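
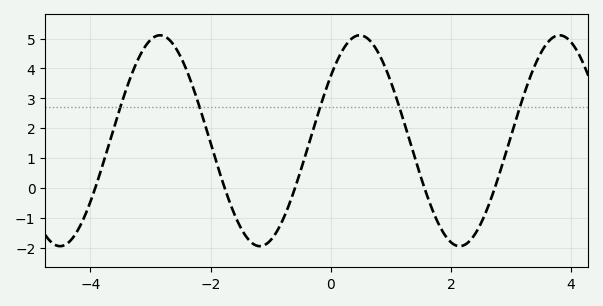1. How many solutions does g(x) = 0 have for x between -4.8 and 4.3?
5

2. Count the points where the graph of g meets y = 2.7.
5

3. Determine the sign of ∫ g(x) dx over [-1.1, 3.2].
positive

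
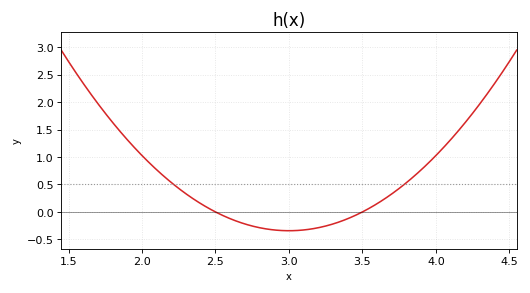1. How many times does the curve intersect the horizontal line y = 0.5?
2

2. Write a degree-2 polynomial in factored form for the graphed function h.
y = 1.37(x - 2.5)(x - 3.5)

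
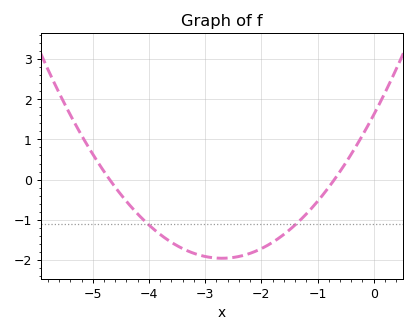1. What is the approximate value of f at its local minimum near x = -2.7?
-1.96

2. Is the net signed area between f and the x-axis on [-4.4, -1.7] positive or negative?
negative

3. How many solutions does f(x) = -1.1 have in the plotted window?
2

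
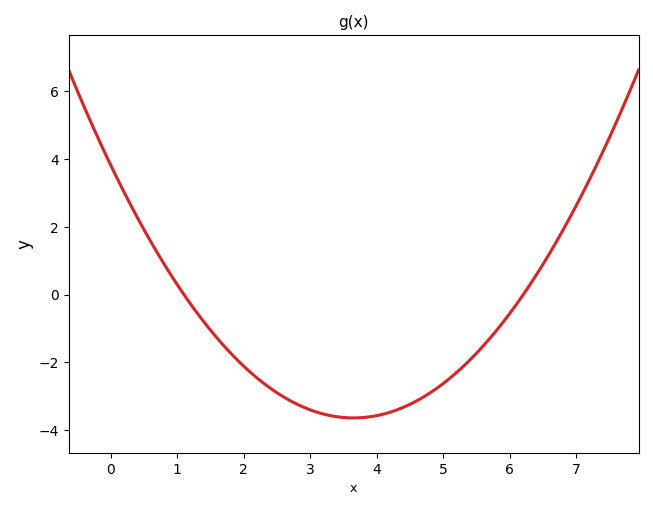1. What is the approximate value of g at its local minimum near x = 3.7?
-3.64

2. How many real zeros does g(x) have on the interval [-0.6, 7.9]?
2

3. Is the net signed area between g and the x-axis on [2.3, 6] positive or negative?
negative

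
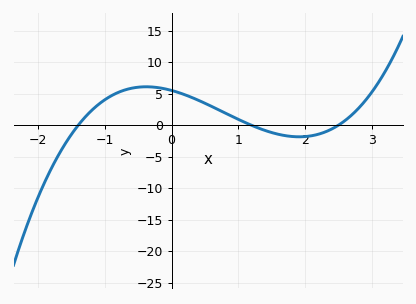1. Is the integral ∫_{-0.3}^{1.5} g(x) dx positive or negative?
positive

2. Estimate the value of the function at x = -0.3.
6.1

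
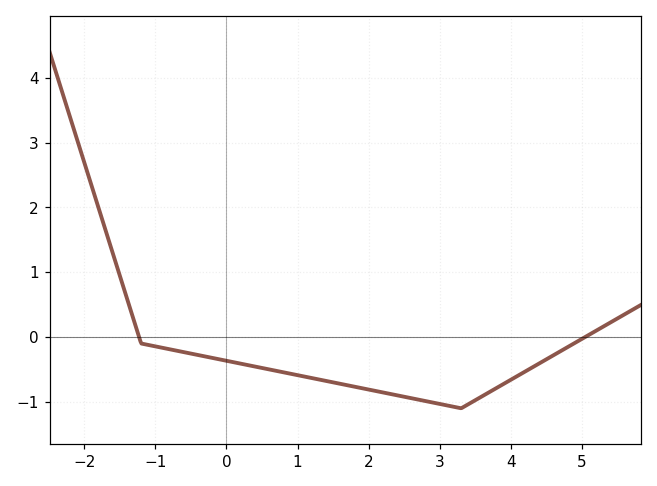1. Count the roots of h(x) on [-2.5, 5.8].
2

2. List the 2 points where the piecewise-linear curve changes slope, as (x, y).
(-1.2, -0.1); (3.3, -1.1)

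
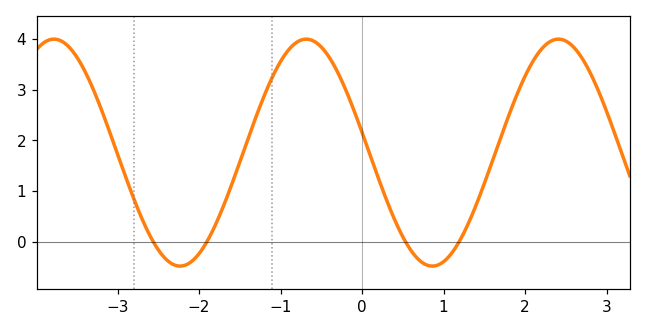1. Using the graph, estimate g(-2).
-0.2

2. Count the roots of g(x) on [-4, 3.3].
4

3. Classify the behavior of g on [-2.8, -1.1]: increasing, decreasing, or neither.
neither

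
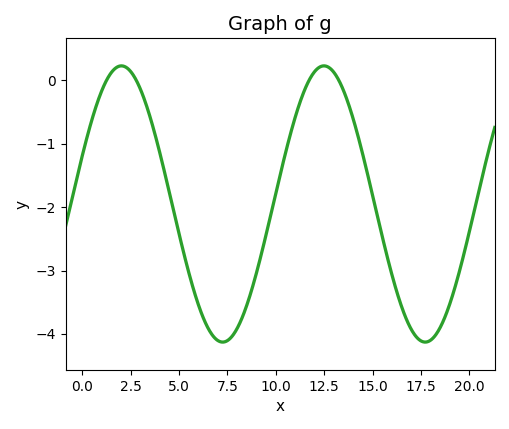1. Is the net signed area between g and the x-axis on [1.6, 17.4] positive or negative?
negative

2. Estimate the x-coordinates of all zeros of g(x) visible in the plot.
1, 3, 11.5, 13.5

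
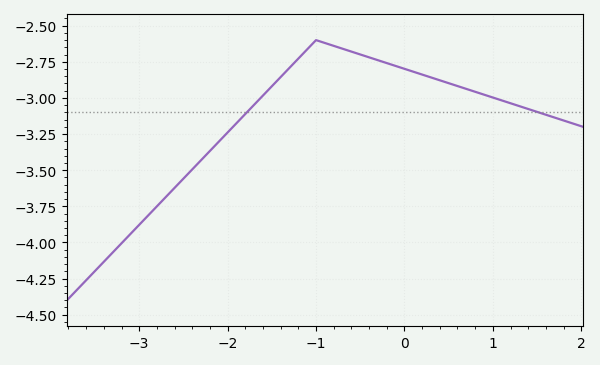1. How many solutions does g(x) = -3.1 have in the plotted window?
2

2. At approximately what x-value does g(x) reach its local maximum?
-1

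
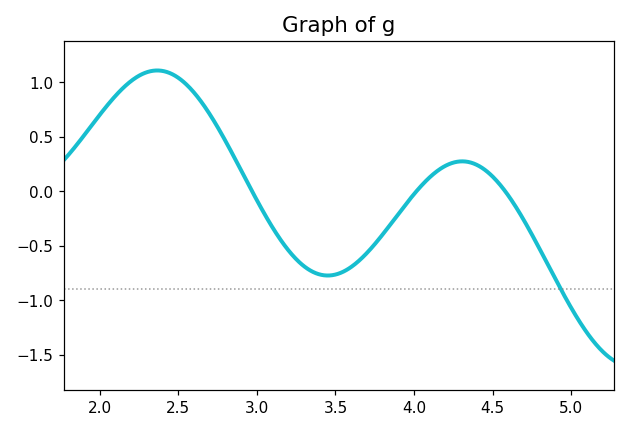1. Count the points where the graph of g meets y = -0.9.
1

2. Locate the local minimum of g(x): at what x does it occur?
3.45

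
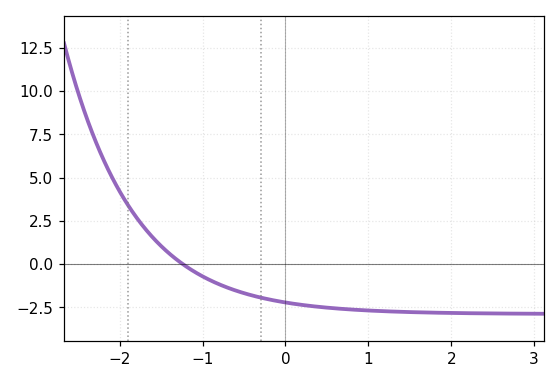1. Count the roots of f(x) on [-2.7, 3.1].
1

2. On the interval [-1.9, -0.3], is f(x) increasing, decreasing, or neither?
decreasing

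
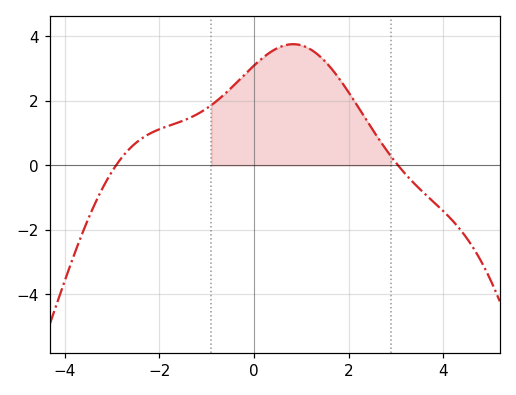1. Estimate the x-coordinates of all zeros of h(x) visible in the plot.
-2.91, 3.05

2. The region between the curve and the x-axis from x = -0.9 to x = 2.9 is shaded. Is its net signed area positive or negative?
positive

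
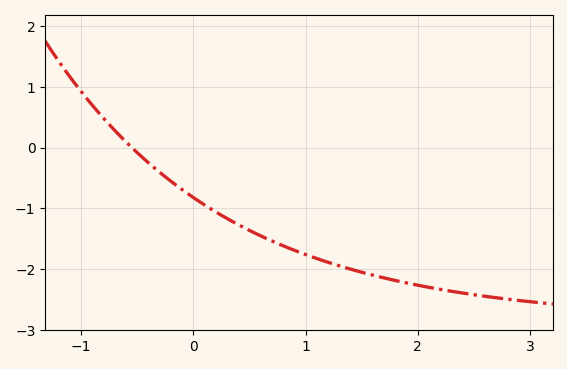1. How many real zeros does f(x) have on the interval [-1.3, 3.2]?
1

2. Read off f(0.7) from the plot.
-1.53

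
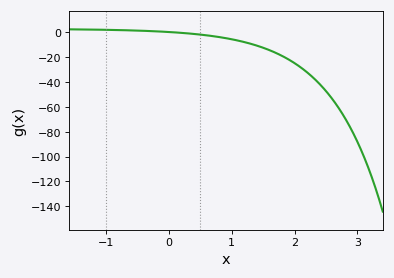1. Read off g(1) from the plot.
-5.7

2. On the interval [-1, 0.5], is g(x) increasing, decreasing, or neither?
decreasing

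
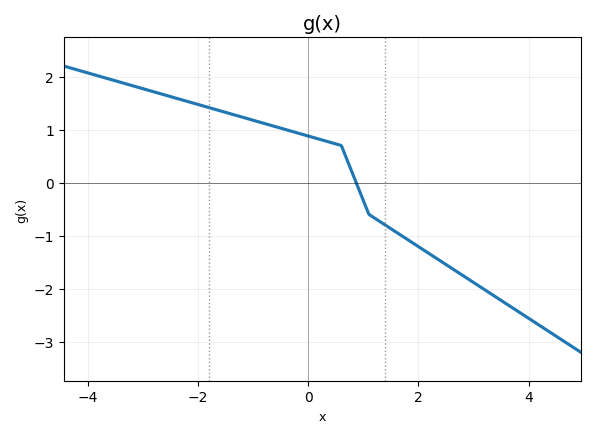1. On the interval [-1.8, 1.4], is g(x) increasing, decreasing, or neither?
decreasing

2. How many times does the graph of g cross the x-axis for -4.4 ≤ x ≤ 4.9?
1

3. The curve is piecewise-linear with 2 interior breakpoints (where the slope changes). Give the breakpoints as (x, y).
(0.6, 0.7); (1.1, -0.6)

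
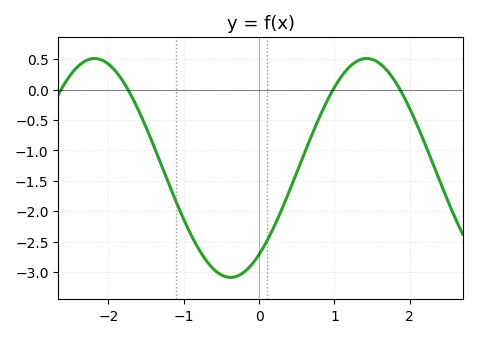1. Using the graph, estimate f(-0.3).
-3.05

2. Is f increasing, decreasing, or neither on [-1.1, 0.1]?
neither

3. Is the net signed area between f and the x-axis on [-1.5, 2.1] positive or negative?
negative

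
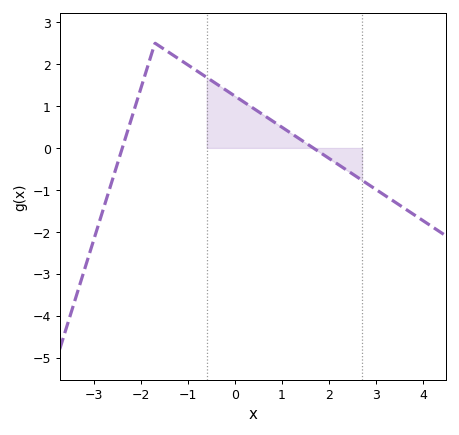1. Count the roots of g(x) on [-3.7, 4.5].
2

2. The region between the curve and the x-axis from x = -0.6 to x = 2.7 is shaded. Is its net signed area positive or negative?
positive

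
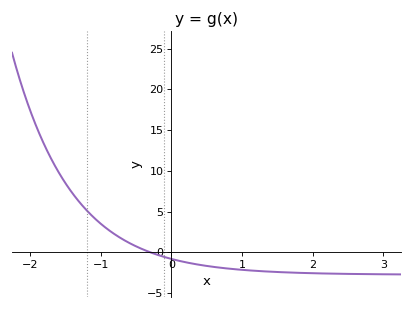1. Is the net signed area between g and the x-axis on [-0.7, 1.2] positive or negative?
negative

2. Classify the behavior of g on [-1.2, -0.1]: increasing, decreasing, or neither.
decreasing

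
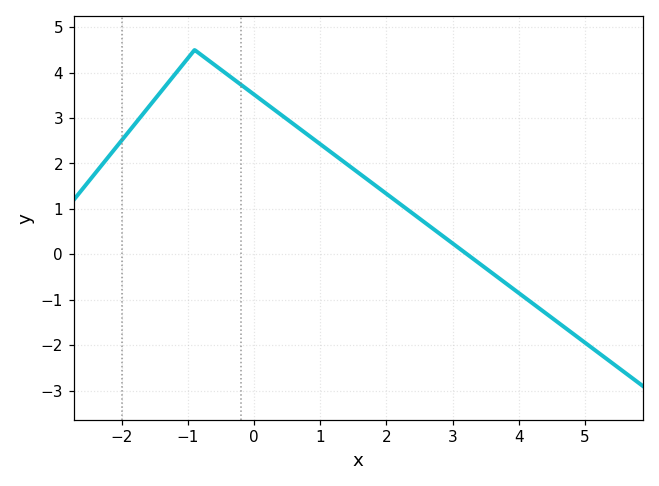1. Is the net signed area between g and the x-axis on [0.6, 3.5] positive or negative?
positive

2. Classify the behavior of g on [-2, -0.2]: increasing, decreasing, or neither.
neither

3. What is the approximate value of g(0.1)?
3.4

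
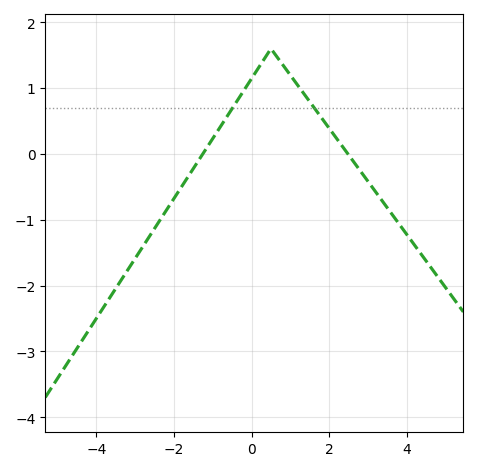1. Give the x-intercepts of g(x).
-1.26, 2.48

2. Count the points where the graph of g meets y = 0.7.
2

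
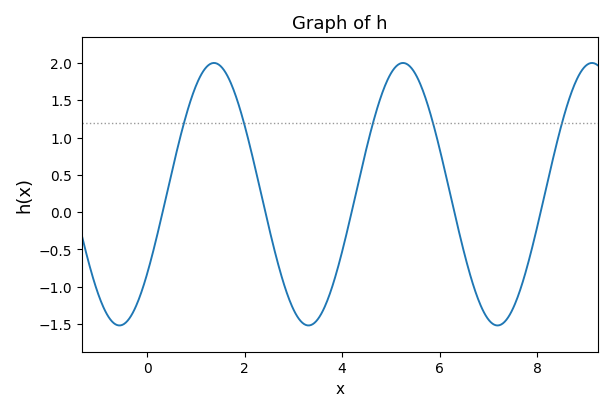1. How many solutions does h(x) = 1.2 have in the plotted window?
5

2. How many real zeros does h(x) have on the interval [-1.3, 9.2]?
5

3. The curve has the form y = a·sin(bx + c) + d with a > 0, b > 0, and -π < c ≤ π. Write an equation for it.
y = 1.76sin(1.6x - 0.65) + 0.24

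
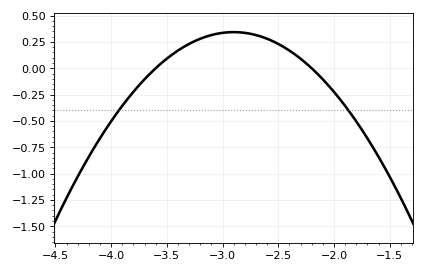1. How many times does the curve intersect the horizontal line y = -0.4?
2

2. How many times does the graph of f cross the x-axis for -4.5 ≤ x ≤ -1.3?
2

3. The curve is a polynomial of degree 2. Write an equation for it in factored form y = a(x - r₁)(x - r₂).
y = -0.7(x + 3.6)(x + 2.2)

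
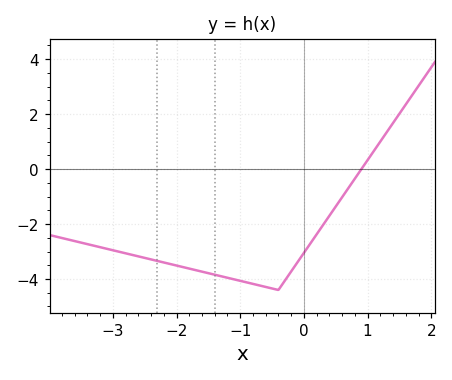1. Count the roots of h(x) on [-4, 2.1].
1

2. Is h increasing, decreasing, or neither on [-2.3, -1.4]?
decreasing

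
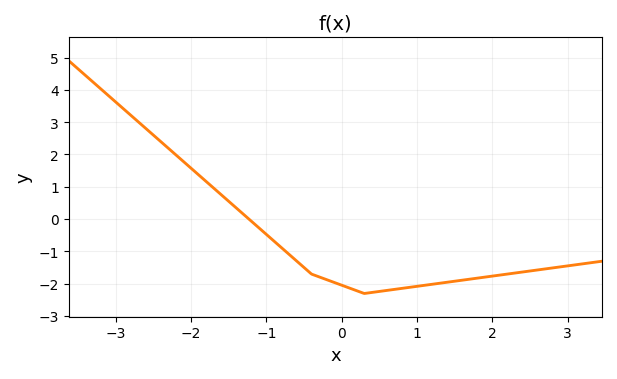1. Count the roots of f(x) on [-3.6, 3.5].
1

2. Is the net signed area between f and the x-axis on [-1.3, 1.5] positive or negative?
negative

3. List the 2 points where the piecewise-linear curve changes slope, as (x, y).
(-0.4, -1.7); (0.3, -2.3)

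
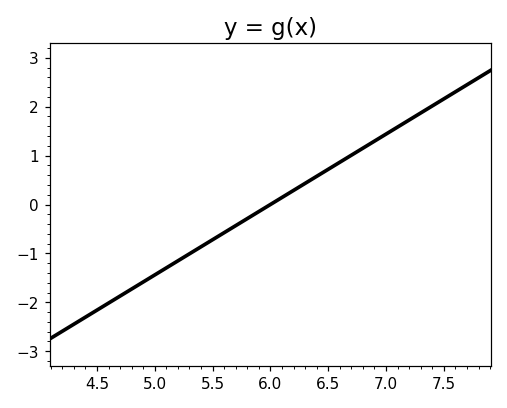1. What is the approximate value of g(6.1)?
0.1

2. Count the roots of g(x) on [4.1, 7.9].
1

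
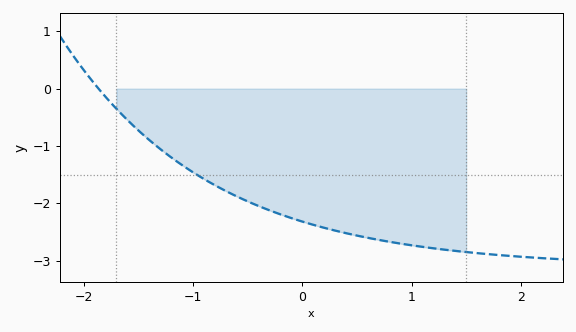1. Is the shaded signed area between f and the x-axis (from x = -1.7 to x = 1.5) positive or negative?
negative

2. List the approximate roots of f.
-1.86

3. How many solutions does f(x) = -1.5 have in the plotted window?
1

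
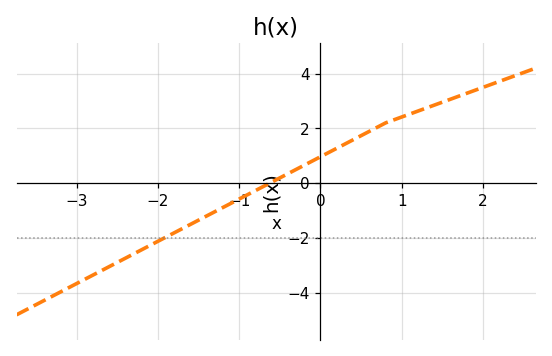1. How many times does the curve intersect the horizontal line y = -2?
1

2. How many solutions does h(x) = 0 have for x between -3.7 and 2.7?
1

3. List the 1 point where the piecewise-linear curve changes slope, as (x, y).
(0.8, 2.2)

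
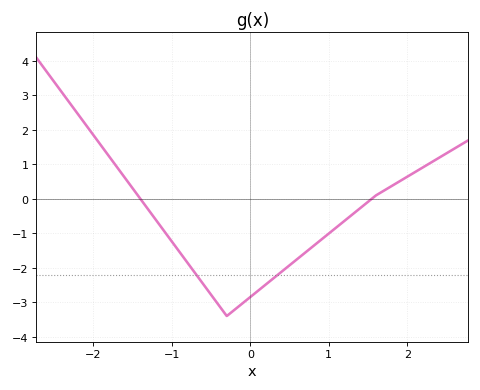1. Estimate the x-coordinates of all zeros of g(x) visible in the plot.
-1.4, 1.55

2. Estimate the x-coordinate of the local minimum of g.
-0.3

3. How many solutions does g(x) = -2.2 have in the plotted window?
2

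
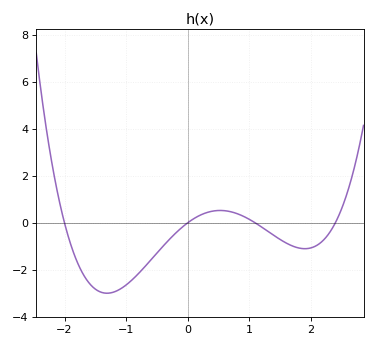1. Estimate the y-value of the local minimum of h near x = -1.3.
-2.99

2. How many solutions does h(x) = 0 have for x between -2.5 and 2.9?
4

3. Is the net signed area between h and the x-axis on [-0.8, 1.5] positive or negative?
negative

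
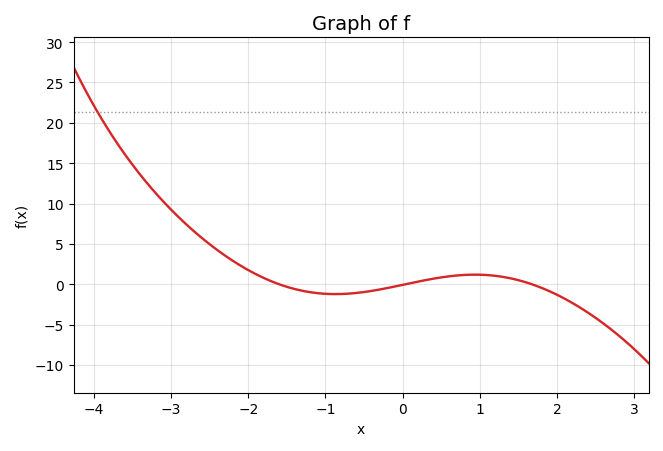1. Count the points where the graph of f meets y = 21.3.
1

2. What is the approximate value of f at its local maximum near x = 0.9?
1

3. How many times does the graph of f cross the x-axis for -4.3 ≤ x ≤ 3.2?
3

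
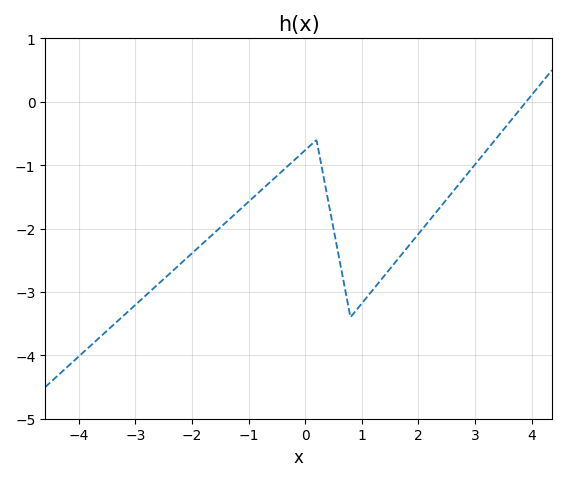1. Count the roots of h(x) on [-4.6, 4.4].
1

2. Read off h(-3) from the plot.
-3.2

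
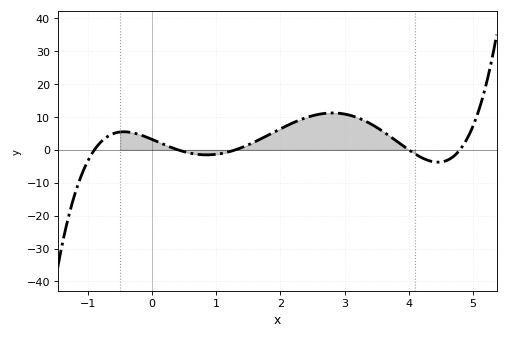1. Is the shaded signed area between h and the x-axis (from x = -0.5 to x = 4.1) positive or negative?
positive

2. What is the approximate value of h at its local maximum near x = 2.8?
11.2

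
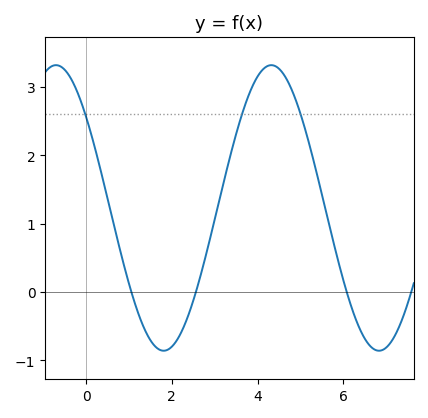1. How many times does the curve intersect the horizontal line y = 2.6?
3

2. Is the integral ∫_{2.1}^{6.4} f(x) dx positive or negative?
positive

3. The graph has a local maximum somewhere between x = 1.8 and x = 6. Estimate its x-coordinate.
4.32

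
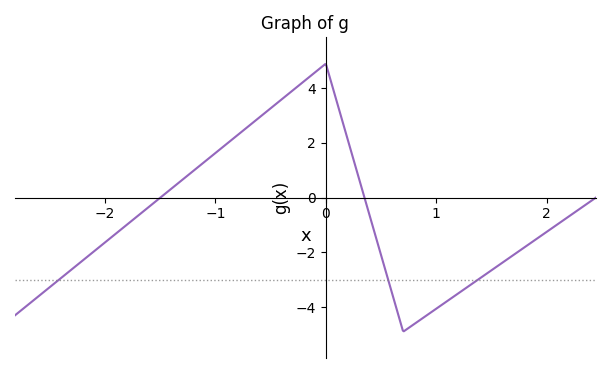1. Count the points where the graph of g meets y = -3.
3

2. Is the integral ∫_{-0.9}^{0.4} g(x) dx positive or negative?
positive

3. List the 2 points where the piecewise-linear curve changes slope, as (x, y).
(0, 4.9); (0.7, -4.9)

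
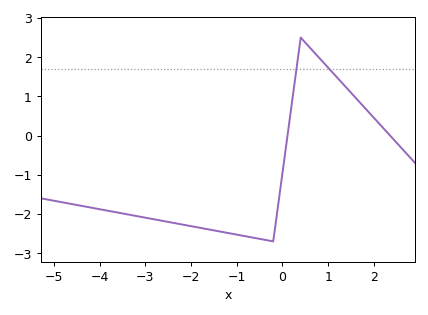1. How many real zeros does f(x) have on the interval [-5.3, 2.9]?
2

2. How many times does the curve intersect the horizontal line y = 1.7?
2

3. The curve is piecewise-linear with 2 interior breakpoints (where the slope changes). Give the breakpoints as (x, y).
(-0.2, -2.7); (0.4, 2.5)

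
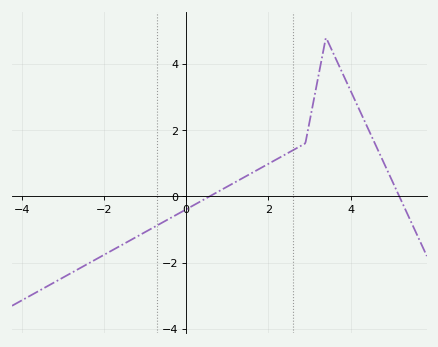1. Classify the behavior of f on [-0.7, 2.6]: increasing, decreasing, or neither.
increasing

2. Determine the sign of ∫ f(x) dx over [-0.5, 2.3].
positive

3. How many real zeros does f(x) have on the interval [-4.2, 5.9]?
2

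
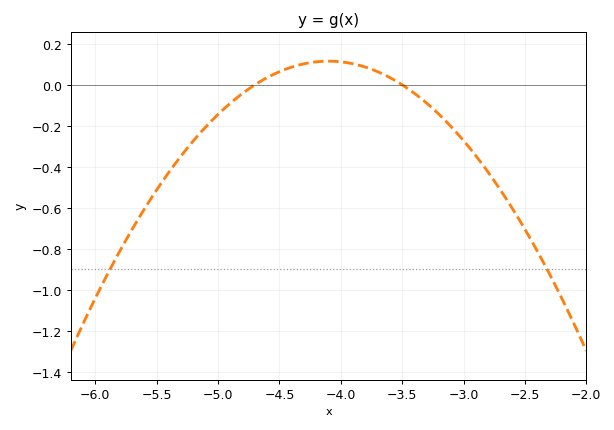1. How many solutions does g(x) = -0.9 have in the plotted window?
2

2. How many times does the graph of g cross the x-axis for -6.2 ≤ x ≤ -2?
2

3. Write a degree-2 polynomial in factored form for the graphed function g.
y = -0.32(x + 4.7)(x + 3.5)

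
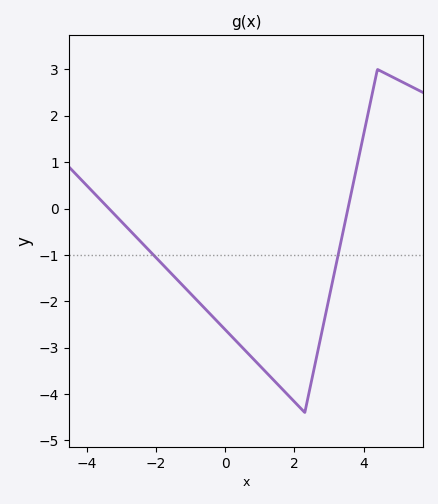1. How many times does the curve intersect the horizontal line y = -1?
2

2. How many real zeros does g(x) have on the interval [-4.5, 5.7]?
2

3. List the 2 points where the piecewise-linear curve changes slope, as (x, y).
(2.3, -4.4); (4.4, 3)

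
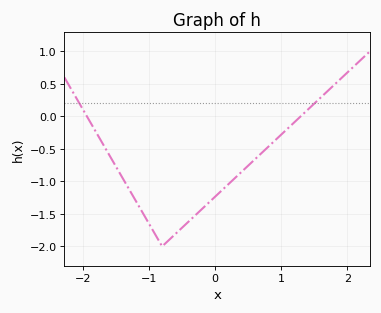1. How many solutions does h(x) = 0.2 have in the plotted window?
2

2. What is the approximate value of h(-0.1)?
-1.33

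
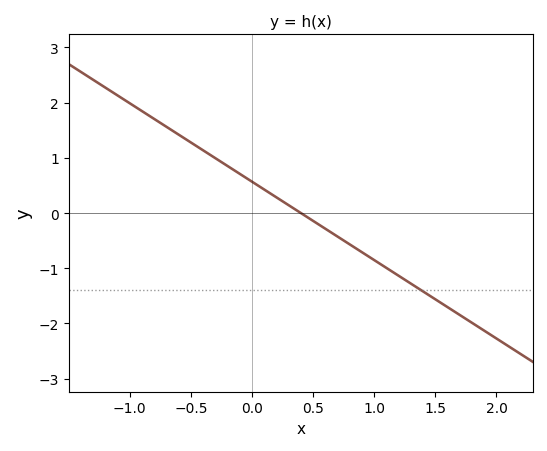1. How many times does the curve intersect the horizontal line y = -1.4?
1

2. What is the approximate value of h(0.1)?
0.426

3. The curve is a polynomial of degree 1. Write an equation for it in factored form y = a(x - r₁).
y = -1.42(x - 0.4)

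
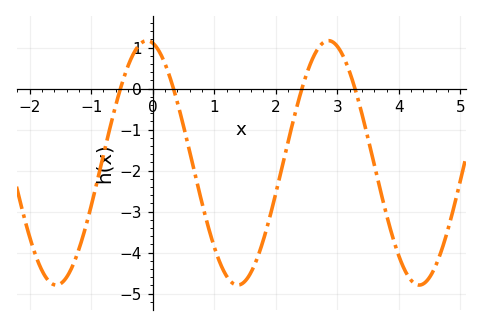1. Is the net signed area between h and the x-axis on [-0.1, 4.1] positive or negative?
negative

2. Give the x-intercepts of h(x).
-0.5, 0.3, 2.4, 3.3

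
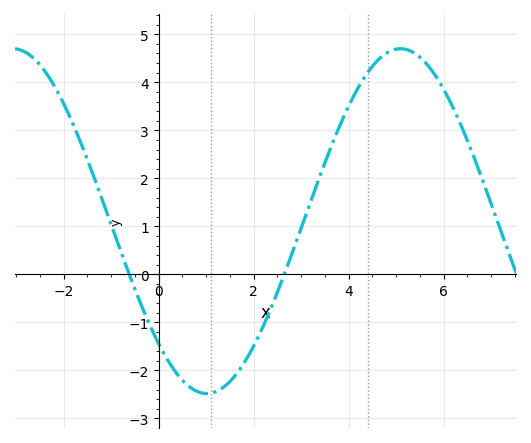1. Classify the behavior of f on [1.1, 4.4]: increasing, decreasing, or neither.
increasing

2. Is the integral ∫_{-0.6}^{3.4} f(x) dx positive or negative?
negative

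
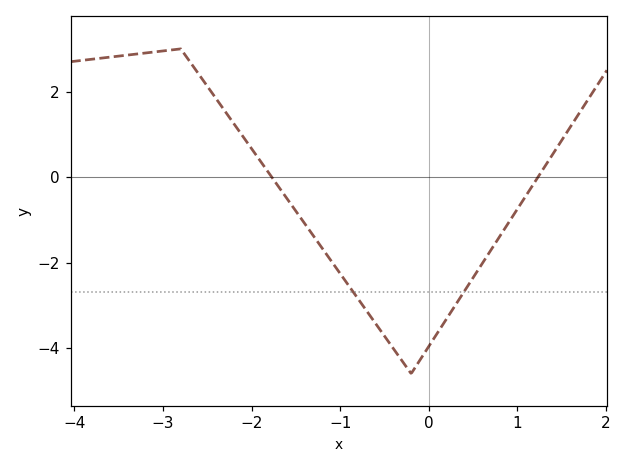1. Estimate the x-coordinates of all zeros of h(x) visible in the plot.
-1.8, 1.2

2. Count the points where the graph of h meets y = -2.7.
2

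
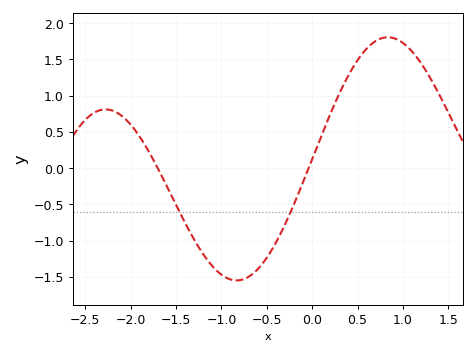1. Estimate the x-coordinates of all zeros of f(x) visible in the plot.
-1.7, -0.04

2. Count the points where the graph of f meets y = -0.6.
2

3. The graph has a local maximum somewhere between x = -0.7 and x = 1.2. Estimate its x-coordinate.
0.833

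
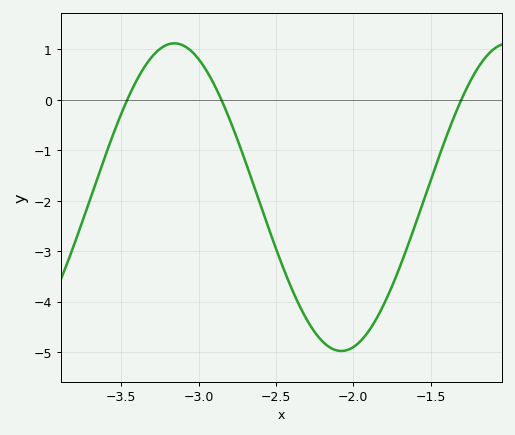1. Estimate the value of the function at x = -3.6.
-1.1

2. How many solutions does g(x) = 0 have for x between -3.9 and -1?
3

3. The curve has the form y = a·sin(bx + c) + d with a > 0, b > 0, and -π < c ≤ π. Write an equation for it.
y = 3.05sin(2.9x - 1.8) - 1.93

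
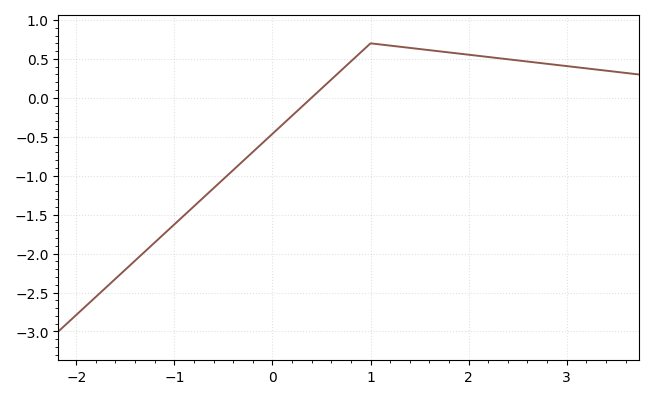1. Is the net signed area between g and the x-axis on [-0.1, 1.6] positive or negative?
positive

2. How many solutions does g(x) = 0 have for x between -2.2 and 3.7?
1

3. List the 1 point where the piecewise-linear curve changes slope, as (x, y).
(1, 0.7)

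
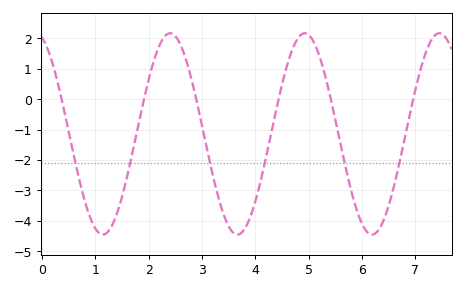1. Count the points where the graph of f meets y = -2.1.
6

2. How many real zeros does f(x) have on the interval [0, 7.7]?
6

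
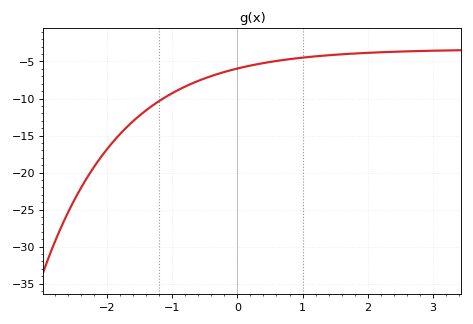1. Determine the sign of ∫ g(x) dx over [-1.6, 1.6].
negative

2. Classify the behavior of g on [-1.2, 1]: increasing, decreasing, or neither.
increasing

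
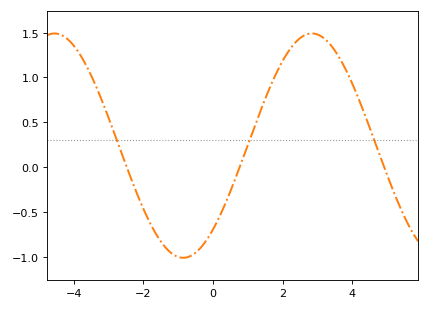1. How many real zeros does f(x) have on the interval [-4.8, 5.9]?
3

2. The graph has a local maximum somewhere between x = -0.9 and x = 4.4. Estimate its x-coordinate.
2.8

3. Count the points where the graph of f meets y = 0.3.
3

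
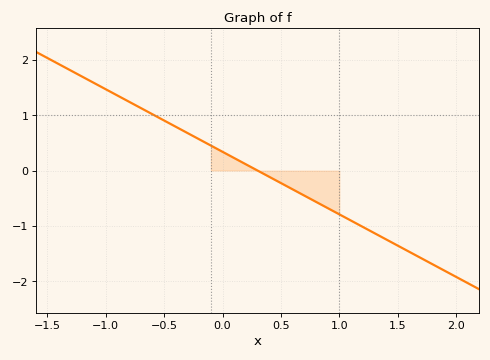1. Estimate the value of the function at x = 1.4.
-1.24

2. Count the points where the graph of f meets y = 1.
1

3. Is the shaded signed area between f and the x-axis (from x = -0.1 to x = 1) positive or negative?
negative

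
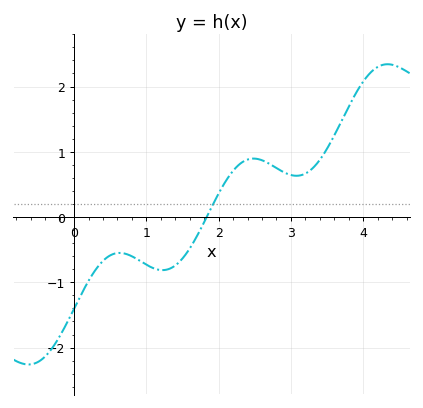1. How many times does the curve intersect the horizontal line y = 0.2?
1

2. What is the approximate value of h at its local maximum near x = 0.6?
-0.549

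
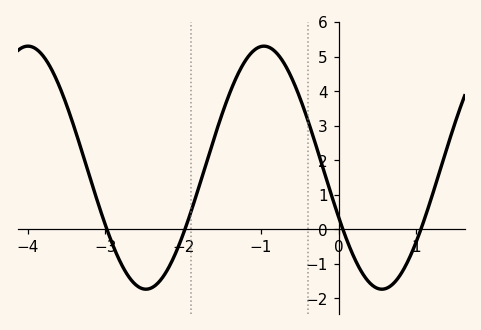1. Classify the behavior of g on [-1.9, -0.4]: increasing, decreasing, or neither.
neither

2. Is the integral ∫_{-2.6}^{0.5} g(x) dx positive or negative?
positive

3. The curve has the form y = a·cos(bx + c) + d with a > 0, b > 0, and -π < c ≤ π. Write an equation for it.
y = 3.52cos(2.07x + 1.99) + 1.78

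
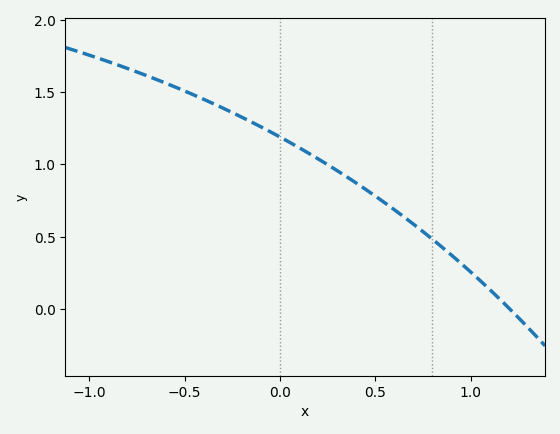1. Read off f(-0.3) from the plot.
1.4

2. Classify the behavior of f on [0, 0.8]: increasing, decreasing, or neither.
decreasing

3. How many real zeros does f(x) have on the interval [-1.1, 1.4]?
1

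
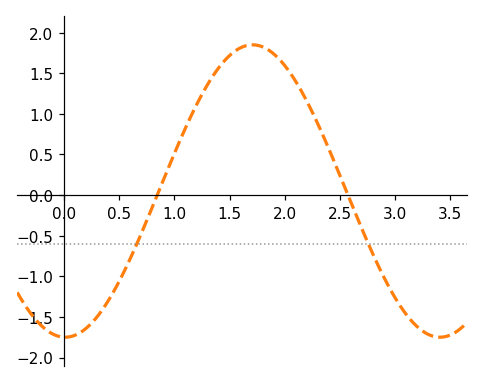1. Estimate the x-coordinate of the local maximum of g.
1.7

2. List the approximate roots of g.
0.8, 2.6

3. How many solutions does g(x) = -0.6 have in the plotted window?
2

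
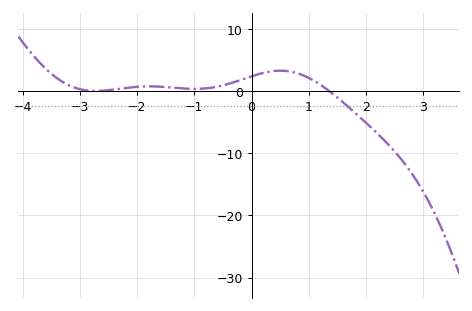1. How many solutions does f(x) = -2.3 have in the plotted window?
1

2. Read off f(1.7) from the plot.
-2.56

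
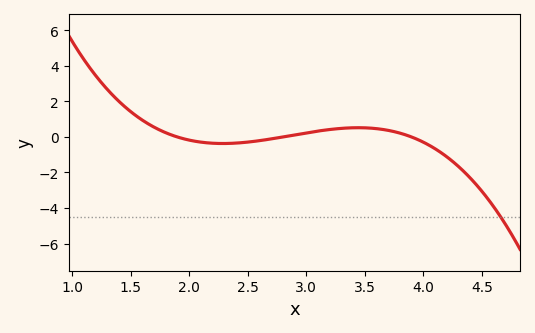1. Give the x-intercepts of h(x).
1.9, 2.8, 3.9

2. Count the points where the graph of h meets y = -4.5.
1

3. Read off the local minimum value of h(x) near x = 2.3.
-0.368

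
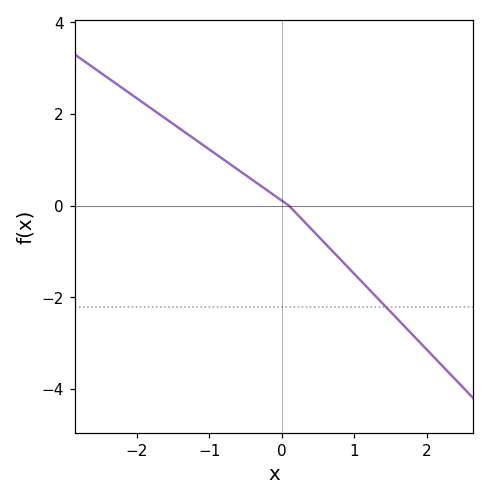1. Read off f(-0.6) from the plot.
0.78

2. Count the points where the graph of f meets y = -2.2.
1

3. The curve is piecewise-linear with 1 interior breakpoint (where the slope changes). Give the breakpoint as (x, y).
(0.1, 0)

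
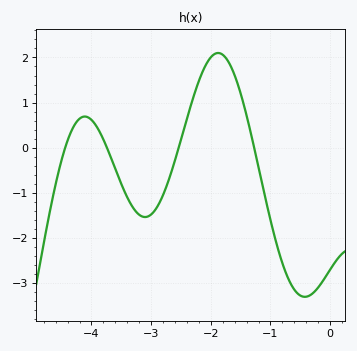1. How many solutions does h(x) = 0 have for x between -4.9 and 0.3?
4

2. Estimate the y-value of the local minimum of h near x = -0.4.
-3.3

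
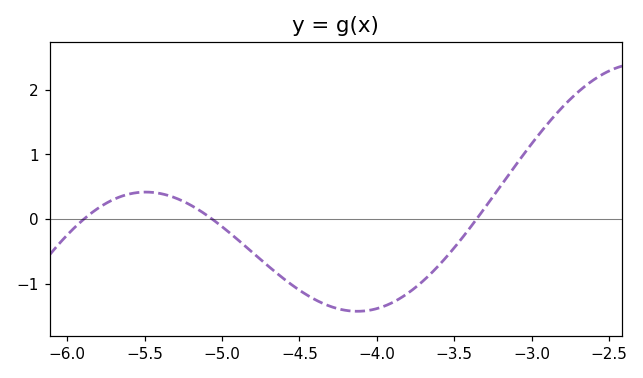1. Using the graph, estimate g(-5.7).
0.3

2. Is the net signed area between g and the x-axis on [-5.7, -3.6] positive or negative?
negative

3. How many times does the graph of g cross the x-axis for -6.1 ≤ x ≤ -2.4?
3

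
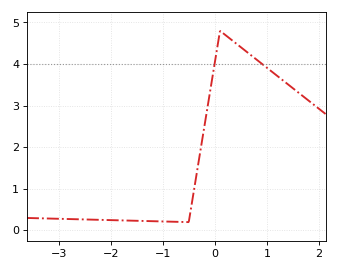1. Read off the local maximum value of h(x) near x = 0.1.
4.8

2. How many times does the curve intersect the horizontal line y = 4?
2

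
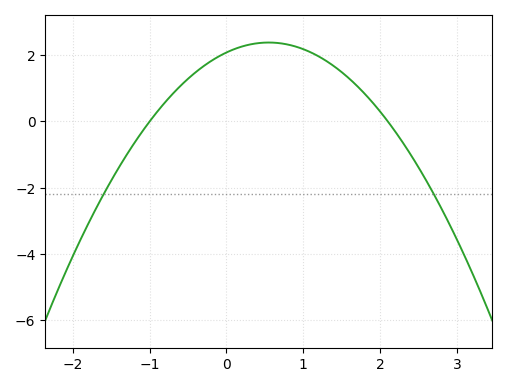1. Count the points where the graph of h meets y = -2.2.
2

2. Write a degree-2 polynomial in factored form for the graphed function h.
y = -0.99(x + 1)(x - 2.1)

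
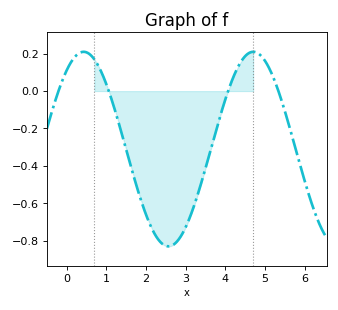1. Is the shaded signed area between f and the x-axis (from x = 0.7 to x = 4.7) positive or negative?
negative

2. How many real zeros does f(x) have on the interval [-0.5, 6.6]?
4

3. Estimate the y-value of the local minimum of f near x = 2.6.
-0.83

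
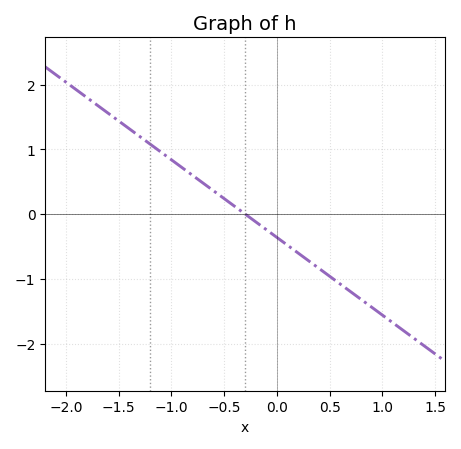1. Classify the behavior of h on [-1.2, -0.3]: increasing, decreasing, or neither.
decreasing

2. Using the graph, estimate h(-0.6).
0.4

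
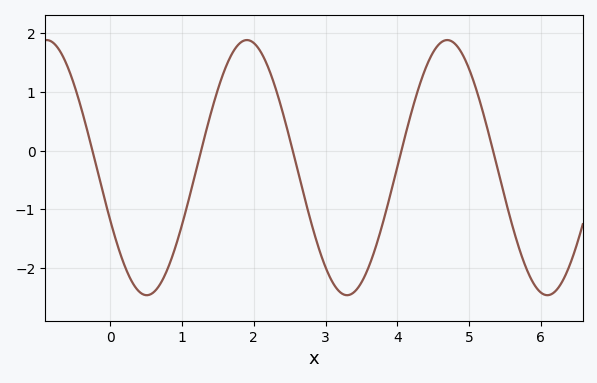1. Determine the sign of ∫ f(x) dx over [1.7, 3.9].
negative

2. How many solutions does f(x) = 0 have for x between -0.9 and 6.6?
5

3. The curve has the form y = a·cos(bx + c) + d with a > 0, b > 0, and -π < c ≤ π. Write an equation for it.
y = 2.17cos(2.2x + 2) - 0.29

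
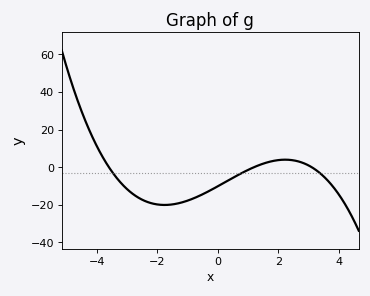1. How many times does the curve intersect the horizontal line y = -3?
3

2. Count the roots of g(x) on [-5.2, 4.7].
3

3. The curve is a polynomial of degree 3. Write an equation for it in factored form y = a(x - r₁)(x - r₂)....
y = -0.76(x + 3.6)(x - 1.2)(x - 3.1)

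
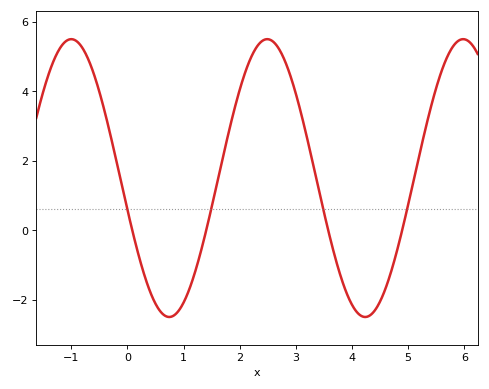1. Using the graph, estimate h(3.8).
-1.33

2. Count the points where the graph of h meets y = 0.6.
4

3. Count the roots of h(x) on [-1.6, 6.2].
4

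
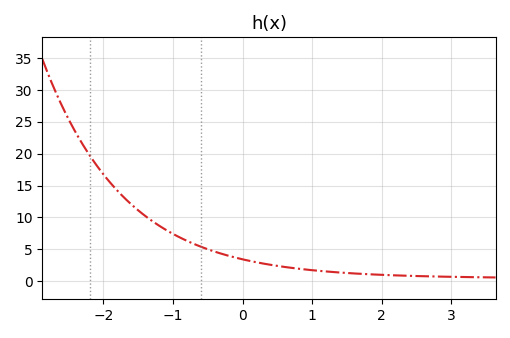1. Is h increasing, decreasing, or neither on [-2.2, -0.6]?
decreasing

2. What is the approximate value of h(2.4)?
0.817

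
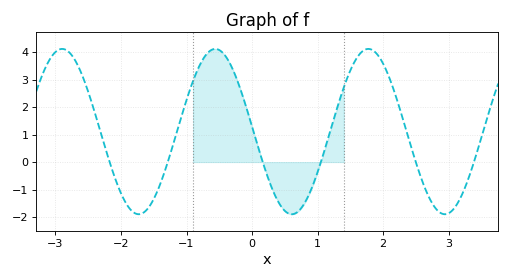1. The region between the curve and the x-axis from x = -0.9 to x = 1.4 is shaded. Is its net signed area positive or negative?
positive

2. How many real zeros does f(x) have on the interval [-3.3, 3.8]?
6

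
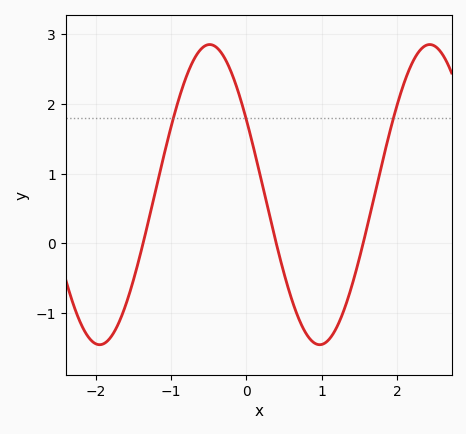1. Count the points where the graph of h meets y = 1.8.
3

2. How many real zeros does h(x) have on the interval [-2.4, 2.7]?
3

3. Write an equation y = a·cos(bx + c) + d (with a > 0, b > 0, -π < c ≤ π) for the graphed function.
y = 2.15cos(2.1x + 1.1) + 0.7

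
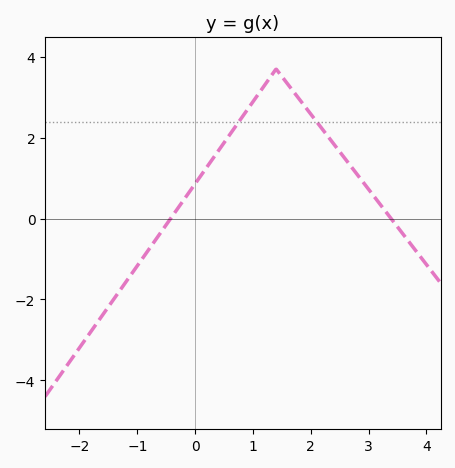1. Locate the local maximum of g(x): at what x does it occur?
1.4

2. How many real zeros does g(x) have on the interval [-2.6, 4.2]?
2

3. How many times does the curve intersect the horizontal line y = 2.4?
2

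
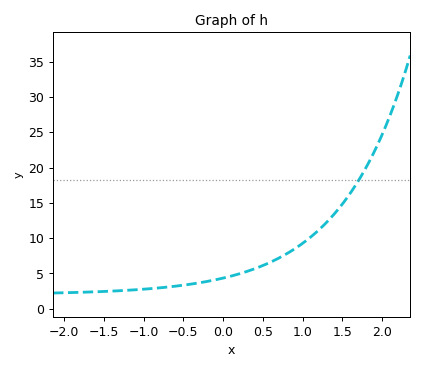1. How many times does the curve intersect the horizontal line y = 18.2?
1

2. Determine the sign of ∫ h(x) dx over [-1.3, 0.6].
positive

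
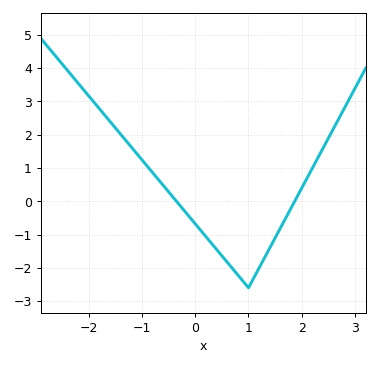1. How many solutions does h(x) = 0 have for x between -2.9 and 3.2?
2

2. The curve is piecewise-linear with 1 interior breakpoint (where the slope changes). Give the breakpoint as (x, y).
(1, -2.6)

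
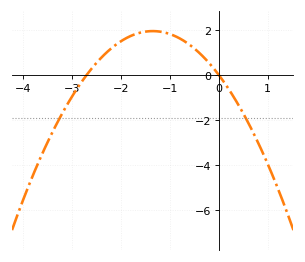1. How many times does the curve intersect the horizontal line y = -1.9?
2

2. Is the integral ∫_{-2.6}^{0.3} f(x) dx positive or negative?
positive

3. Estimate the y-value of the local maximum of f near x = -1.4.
2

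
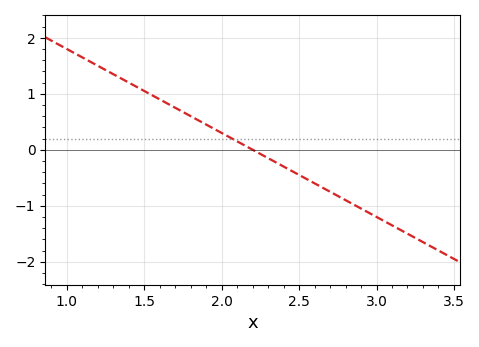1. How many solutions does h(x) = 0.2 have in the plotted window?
1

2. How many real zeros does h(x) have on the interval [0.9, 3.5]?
1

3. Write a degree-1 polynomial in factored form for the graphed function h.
y = -1.5(x - 2.2)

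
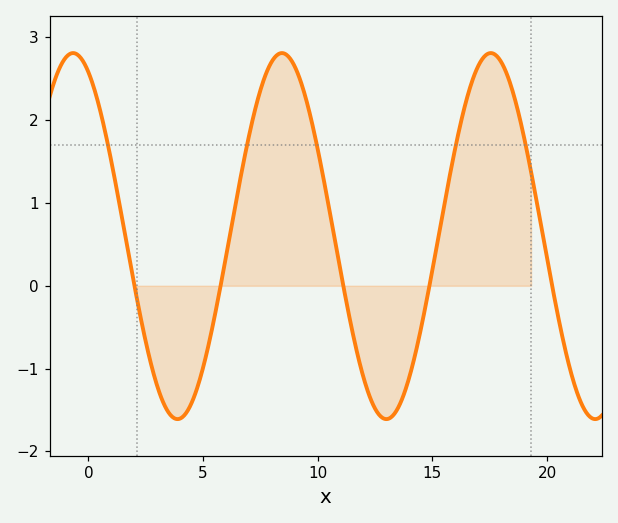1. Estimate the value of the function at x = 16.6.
2.36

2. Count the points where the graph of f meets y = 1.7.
5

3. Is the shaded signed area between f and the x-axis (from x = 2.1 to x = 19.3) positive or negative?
positive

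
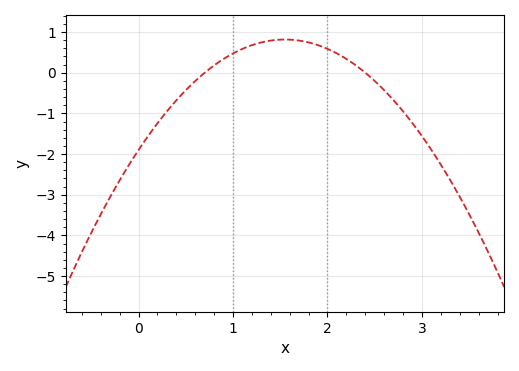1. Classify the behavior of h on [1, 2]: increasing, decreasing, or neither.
neither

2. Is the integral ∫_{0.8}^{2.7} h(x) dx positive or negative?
positive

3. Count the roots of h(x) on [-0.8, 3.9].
2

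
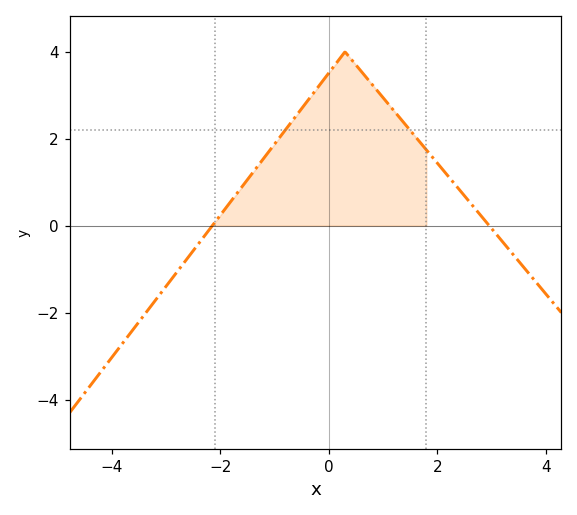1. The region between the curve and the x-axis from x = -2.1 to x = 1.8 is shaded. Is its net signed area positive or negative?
positive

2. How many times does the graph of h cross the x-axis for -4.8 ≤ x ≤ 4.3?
2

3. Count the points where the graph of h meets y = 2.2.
2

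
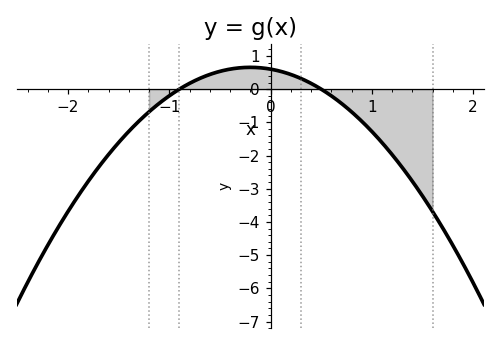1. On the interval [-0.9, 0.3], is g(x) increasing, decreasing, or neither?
neither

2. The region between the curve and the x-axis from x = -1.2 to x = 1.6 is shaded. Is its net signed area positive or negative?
negative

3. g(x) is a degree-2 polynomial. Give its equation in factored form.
y = -1.34(x + 0.9)(x - 0.5)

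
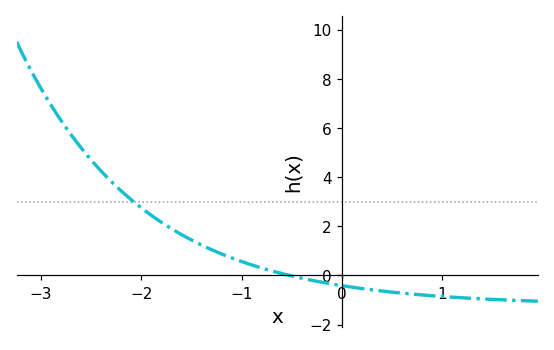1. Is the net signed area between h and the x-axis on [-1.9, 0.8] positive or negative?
positive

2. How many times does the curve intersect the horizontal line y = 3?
1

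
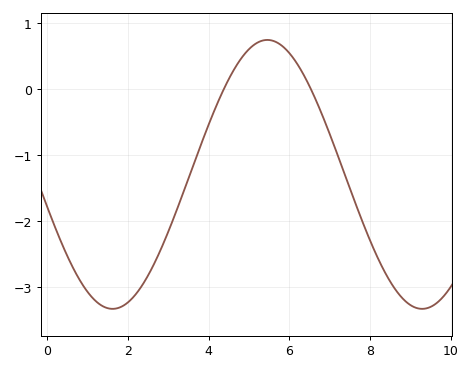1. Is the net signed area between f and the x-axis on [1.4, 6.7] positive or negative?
negative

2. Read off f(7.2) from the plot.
-1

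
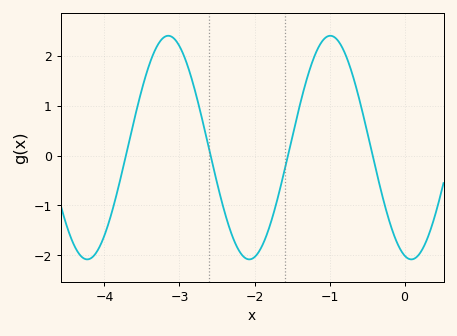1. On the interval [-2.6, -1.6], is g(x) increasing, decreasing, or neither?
neither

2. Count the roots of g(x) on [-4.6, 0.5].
4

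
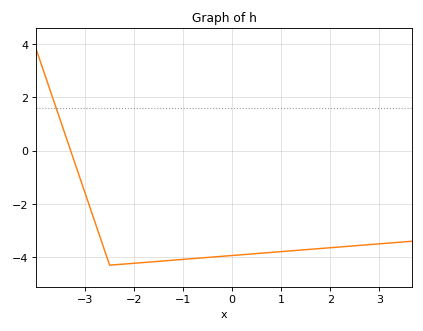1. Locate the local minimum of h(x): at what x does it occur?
-2.4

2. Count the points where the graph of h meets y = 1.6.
1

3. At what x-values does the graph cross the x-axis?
-3.2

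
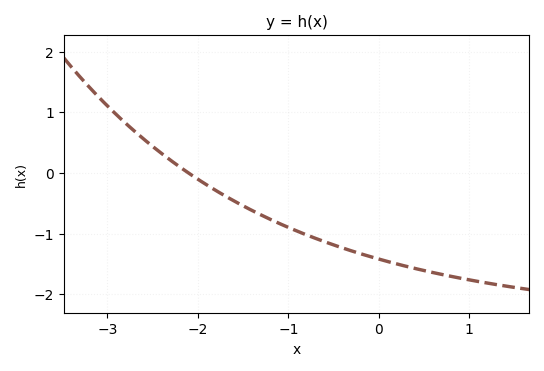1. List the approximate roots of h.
-2.1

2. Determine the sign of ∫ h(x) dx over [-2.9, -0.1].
negative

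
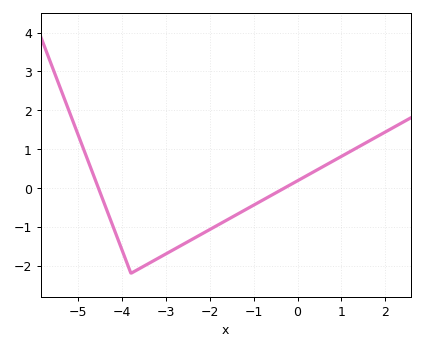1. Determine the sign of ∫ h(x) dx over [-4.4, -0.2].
negative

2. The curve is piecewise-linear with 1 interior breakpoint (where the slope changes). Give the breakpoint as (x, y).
(-3.8, -2.2)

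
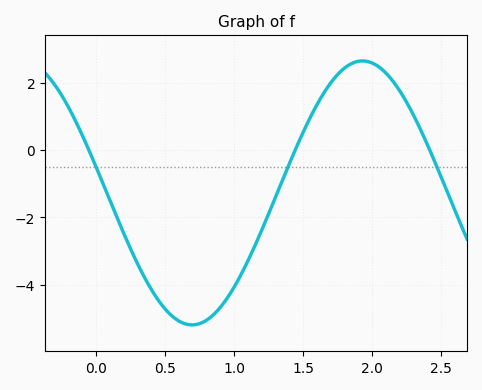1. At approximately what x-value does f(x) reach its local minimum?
0.693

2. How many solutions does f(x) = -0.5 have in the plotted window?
3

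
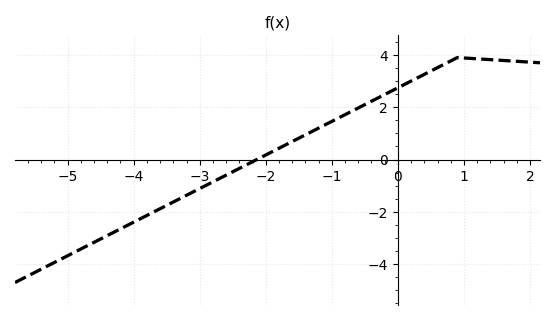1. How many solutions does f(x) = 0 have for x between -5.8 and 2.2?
1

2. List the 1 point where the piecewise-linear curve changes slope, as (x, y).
(0.9, 3.9)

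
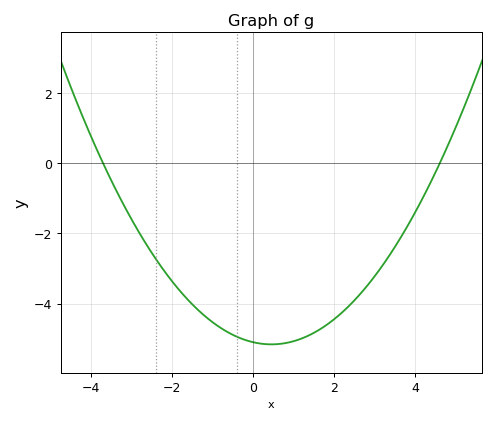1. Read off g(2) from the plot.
-4.4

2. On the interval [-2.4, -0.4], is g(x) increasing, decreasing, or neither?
decreasing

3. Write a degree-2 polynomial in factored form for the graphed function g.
y = 0.3(x + 3.7)(x - 4.6)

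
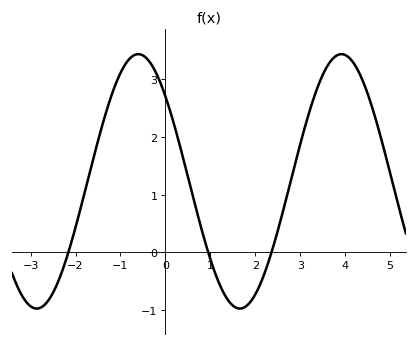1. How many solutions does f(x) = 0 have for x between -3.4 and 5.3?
3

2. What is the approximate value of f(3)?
1.87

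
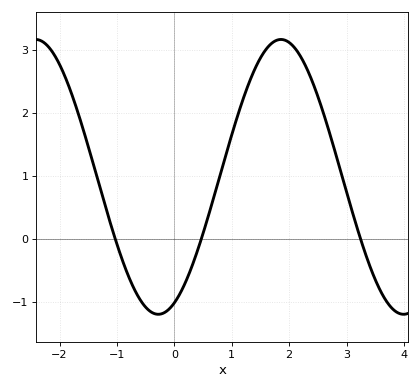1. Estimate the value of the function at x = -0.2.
-1.2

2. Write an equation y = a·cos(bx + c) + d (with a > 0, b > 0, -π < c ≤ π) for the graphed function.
y = 2.18cos(1.5x - 2.7) + 0.99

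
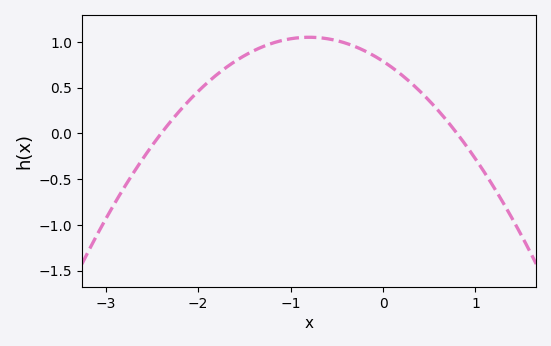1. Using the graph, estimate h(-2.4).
0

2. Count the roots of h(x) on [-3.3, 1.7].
2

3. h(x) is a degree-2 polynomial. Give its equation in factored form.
y = -0.41(x + 2.4)(x - 0.8)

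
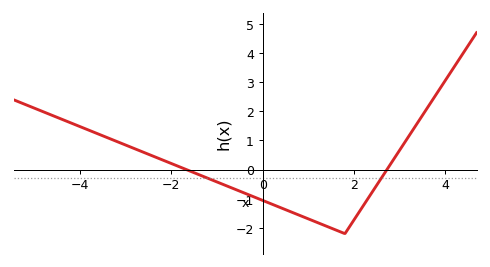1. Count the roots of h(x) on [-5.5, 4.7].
2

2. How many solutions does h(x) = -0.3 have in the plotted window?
2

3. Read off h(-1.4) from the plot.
-0.171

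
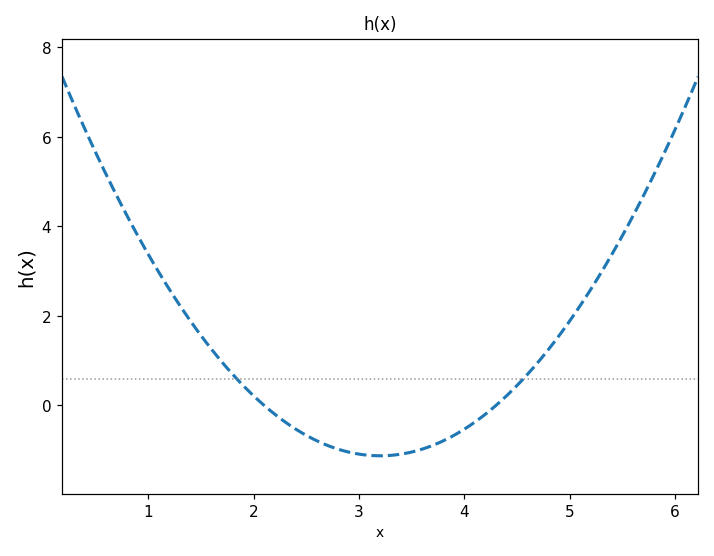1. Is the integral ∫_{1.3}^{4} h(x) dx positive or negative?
negative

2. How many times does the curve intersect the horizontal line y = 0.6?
2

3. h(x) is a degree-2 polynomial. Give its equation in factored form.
y = 0.93(x - 2.1)(x - 4.3)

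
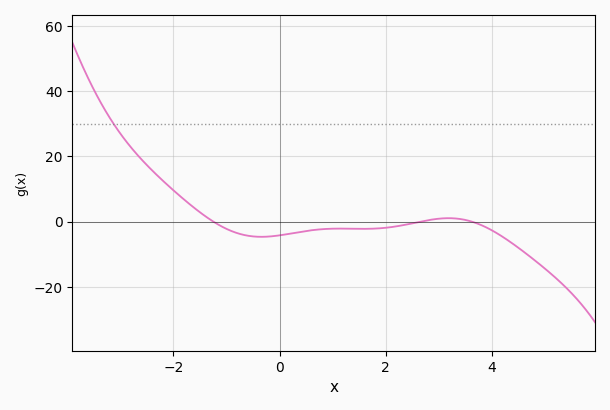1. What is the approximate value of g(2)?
-2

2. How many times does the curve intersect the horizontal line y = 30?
1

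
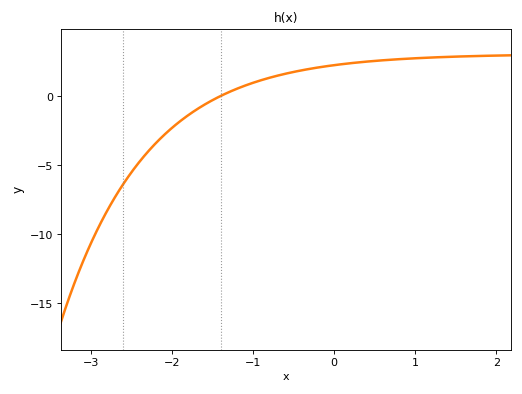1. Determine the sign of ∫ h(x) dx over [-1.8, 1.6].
positive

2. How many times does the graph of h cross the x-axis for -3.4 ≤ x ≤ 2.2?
1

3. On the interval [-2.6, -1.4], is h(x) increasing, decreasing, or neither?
increasing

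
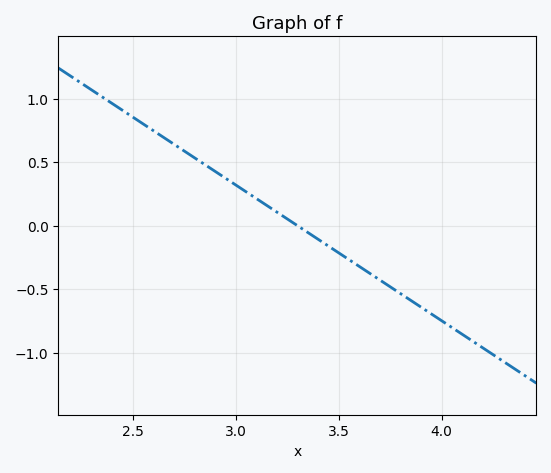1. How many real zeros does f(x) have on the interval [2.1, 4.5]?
1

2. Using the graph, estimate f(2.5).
0.85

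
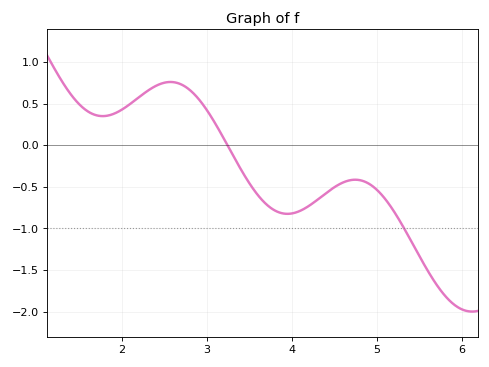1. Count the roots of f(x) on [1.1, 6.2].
1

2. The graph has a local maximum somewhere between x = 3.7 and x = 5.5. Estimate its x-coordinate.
4.7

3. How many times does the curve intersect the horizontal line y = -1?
1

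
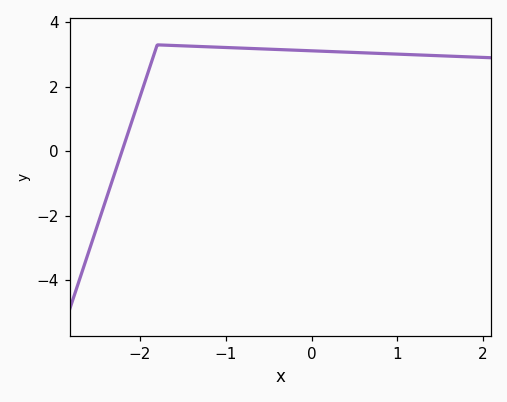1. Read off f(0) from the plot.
3.12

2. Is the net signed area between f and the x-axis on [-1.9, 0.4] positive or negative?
positive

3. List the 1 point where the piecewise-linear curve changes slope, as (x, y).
(-1.8, 3.3)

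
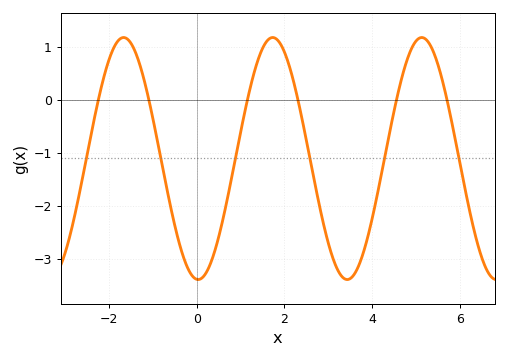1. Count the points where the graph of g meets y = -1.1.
6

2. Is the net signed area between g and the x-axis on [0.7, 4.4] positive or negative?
negative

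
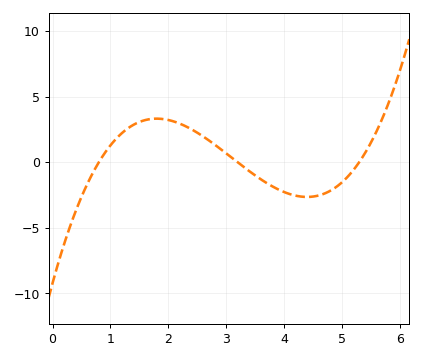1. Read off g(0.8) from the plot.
0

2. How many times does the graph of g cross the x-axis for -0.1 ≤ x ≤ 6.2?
3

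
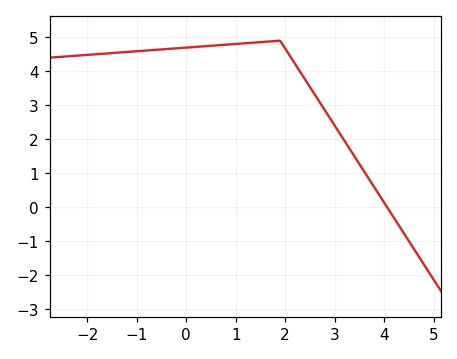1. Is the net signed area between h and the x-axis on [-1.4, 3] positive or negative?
positive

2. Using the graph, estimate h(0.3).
4.73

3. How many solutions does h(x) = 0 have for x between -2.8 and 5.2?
1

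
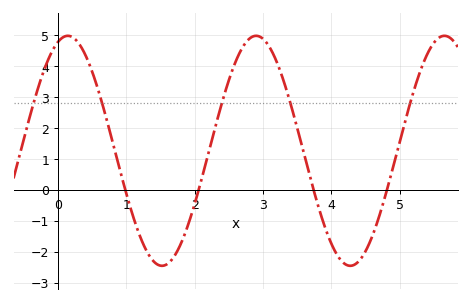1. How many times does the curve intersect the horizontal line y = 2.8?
5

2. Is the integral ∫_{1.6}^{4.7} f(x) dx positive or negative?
positive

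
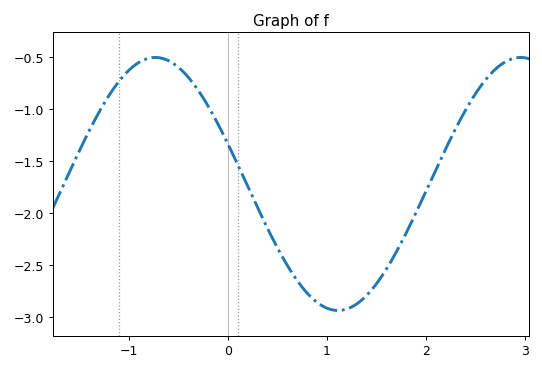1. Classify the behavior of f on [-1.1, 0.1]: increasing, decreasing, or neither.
neither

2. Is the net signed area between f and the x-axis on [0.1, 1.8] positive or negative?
negative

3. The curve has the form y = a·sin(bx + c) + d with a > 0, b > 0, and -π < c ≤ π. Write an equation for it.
y = 1.22sin(1.7x + 2.8) - 1.72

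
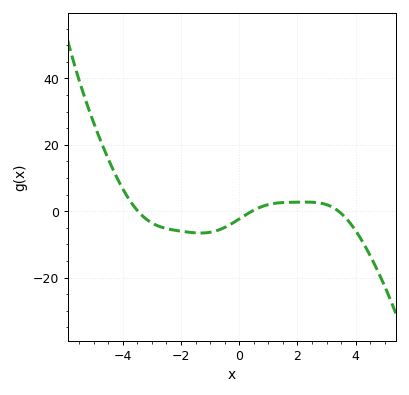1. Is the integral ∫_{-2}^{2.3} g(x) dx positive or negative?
negative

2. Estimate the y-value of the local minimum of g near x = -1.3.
-6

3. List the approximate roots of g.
-3.4, 0.4, 3.4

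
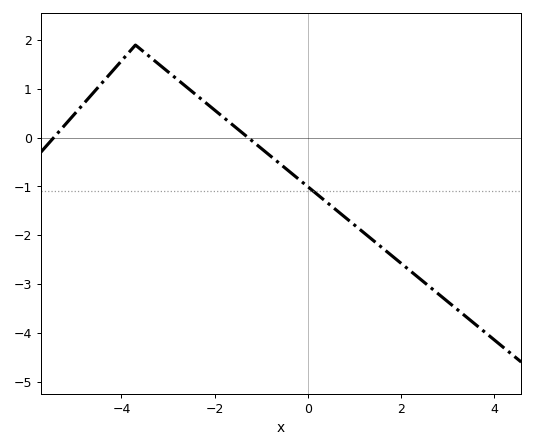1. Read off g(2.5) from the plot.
-2.97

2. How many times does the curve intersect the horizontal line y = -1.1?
1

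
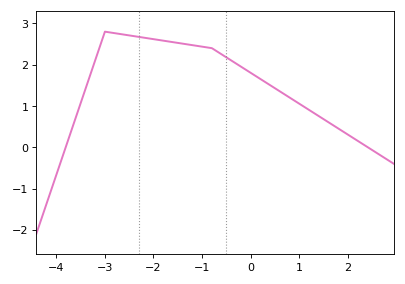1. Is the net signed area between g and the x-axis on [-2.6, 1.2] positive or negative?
positive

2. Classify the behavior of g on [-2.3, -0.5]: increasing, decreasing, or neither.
decreasing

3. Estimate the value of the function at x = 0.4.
1.5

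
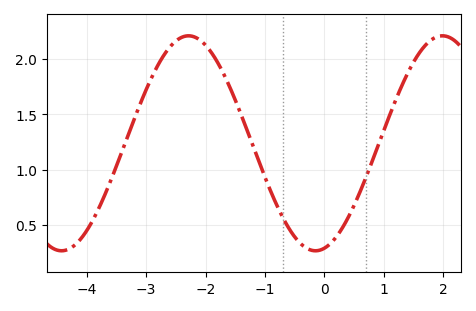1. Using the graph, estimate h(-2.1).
2.17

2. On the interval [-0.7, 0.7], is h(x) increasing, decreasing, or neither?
neither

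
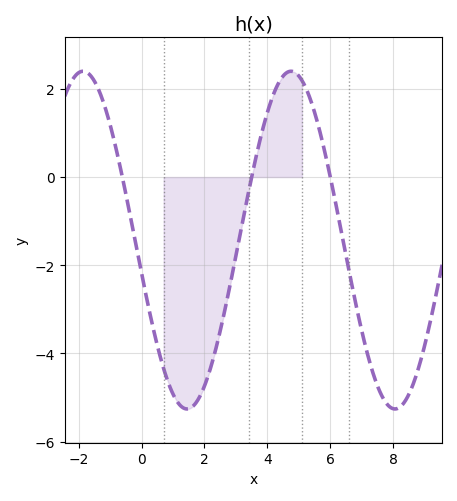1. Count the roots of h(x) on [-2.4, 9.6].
3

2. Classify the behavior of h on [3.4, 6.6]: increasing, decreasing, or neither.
neither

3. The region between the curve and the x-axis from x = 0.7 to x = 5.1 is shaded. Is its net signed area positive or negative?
negative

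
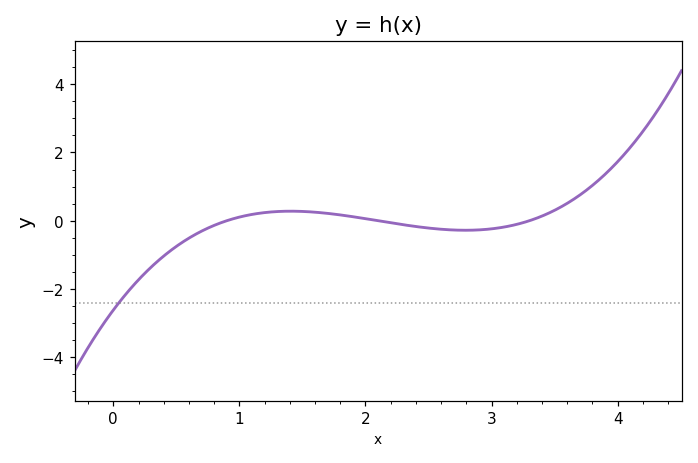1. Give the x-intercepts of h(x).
0.9, 2.1, 3.3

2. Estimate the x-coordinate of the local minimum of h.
2.79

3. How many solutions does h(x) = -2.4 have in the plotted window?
1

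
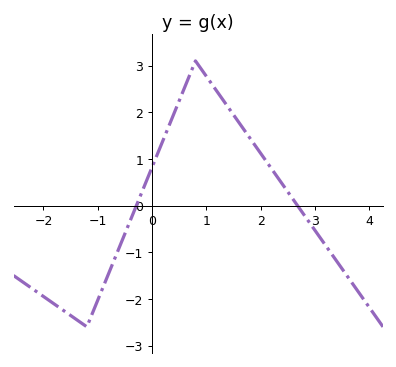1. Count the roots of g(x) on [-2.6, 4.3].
2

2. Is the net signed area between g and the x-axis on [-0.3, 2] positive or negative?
positive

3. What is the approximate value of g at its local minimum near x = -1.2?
-2.6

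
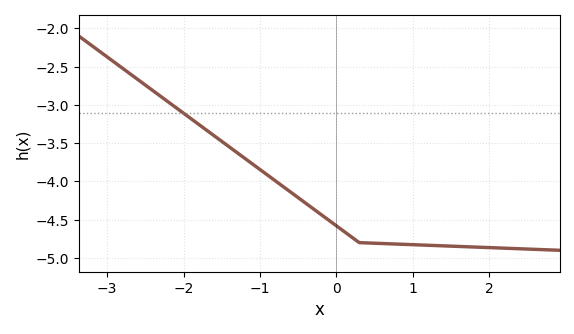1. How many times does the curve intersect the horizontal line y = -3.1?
1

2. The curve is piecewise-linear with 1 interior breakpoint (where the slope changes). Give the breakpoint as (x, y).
(0.3, -4.8)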